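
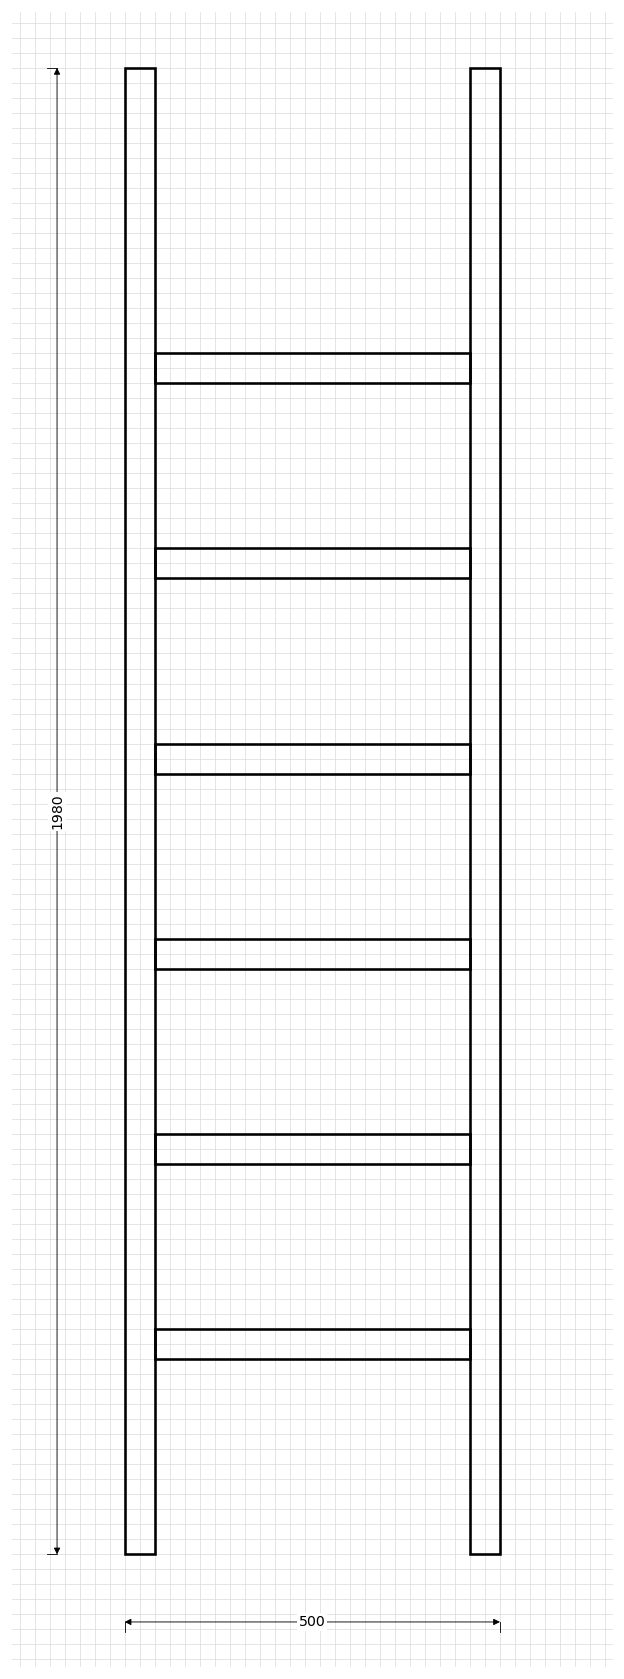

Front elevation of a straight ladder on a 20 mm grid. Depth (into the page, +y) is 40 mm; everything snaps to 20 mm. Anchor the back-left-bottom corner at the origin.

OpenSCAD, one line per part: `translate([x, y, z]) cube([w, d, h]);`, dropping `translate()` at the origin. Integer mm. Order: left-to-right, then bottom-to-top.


cube([40, 40, 1980]);
translate([40, 0, 260]) cube([420, 40, 40]);
translate([40, 0, 520]) cube([420, 40, 40]);
translate([40, 0, 780]) cube([420, 40, 40]);
translate([40, 0, 1040]) cube([420, 40, 40]);
translate([40, 0, 1300]) cube([420, 40, 40]);
translate([40, 0, 1560]) cube([420, 40, 40]);
translate([460, 0, 0]) cube([40, 40, 1980]);


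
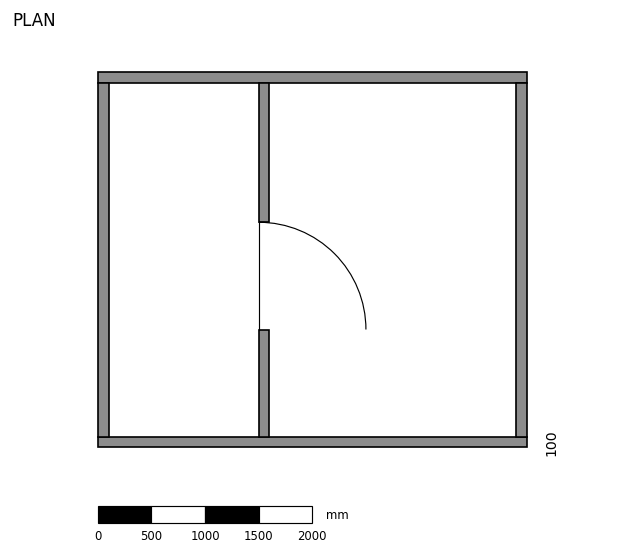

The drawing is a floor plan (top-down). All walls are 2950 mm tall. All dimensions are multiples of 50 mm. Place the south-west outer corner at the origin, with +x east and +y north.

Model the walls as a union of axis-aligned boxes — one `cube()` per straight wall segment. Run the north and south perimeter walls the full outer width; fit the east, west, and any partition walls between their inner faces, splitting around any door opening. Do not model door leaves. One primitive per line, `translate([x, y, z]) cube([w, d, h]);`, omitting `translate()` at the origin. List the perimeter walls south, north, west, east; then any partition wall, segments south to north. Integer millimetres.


cube([4000, 100, 2950]);
translate([0, 3400, 0]) cube([4000, 100, 2950]);
translate([0, 100, 0]) cube([100, 3300, 2950]);
translate([3900, 100, 0]) cube([100, 3300, 2950]);
translate([1500, 100, 0]) cube([100, 1000, 2950]);
translate([1500, 2100, 0]) cube([100, 1300, 2950]);


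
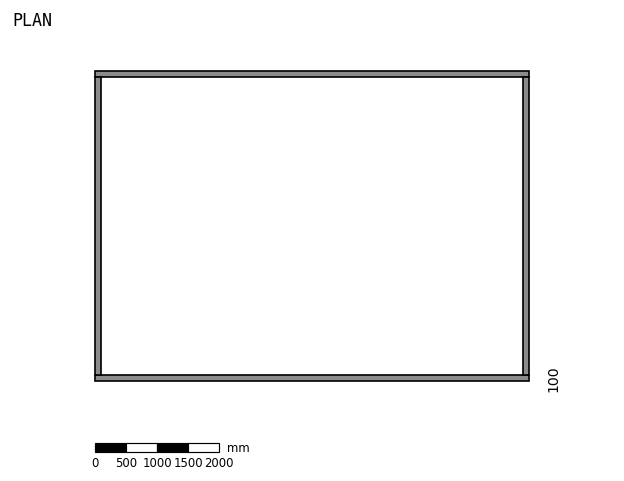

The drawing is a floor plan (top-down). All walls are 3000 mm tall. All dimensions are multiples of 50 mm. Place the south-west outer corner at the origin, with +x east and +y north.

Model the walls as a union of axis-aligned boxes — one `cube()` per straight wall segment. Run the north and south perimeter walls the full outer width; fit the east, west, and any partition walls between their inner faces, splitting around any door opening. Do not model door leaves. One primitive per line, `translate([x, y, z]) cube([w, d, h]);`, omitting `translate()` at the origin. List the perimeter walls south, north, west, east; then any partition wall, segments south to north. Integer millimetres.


cube([7000, 100, 3000]);
translate([0, 4900, 0]) cube([7000, 100, 3000]);
translate([0, 100, 0]) cube([100, 4800, 3000]);
translate([6900, 100, 0]) cube([100, 4800, 3000]);


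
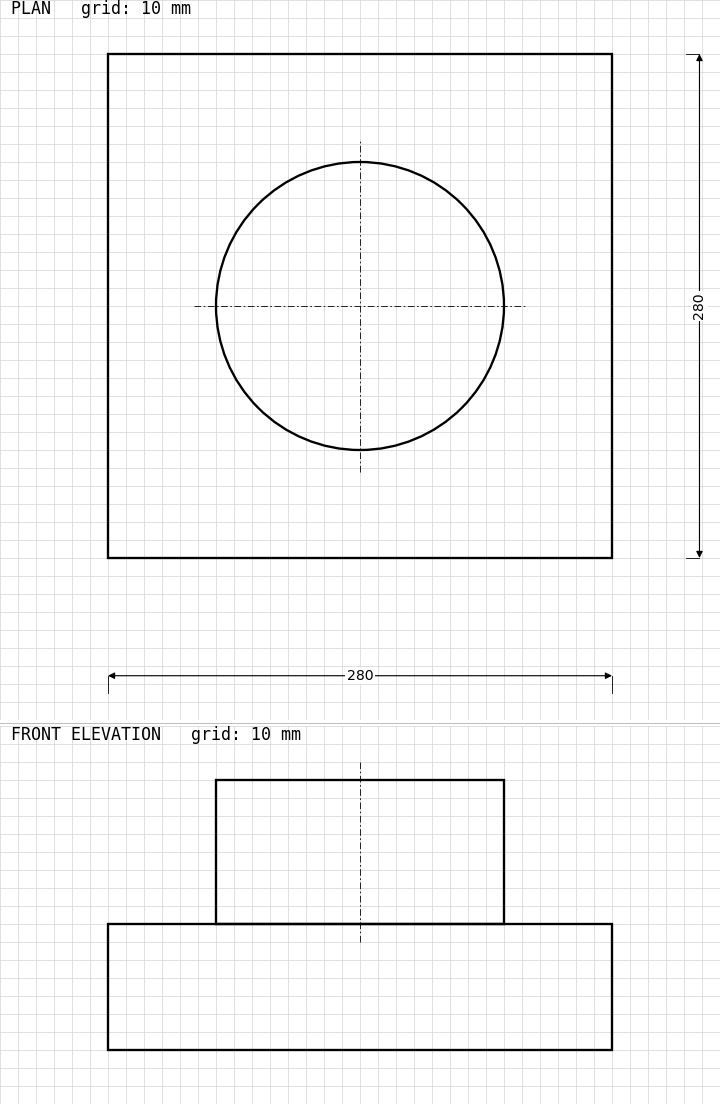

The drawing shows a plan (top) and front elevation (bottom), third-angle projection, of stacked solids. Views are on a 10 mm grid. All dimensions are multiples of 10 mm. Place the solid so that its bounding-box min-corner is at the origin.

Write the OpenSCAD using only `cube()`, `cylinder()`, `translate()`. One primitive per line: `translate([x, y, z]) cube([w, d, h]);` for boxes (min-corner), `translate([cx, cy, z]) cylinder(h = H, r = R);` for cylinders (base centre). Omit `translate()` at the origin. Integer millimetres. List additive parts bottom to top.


cube([280, 280, 70]);
translate([140, 140, 70]) cylinder(h = 80, r = 80);


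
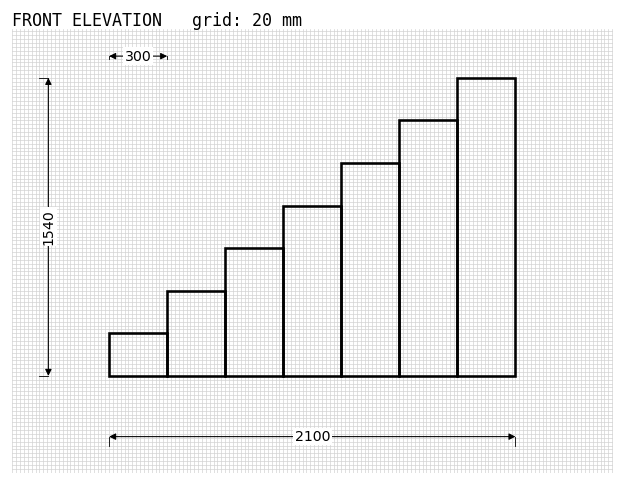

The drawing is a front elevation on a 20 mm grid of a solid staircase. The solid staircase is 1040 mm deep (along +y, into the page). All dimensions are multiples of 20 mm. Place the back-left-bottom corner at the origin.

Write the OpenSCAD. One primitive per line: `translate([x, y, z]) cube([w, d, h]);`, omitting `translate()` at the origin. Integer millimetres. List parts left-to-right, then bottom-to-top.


cube([300, 1040, 220]);
translate([300, 0, 0]) cube([300, 1040, 440]);
translate([600, 0, 0]) cube([300, 1040, 660]);
translate([900, 0, 0]) cube([300, 1040, 880]);
translate([1200, 0, 0]) cube([300, 1040, 1100]);
translate([1500, 0, 0]) cube([300, 1040, 1320]);
translate([1800, 0, 0]) cube([300, 1040, 1540]);


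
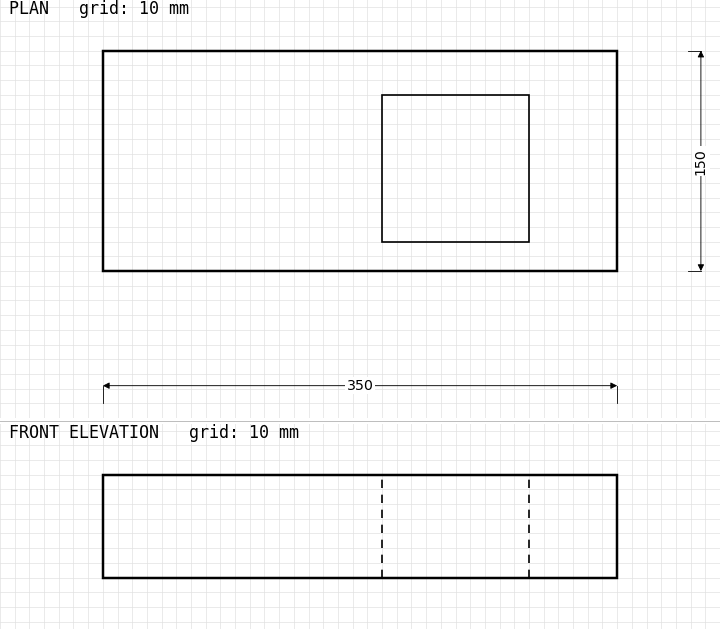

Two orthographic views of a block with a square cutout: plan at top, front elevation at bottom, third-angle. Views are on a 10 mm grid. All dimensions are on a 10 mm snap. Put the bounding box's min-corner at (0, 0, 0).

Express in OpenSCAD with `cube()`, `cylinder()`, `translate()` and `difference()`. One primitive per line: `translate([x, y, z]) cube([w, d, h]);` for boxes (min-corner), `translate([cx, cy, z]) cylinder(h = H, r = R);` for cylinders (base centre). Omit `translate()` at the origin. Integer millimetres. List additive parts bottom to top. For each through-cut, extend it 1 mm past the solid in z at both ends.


difference() {
  cube([350, 150, 70]);
  translate([190, 20, -1]) cube([100, 100, 72]);
}


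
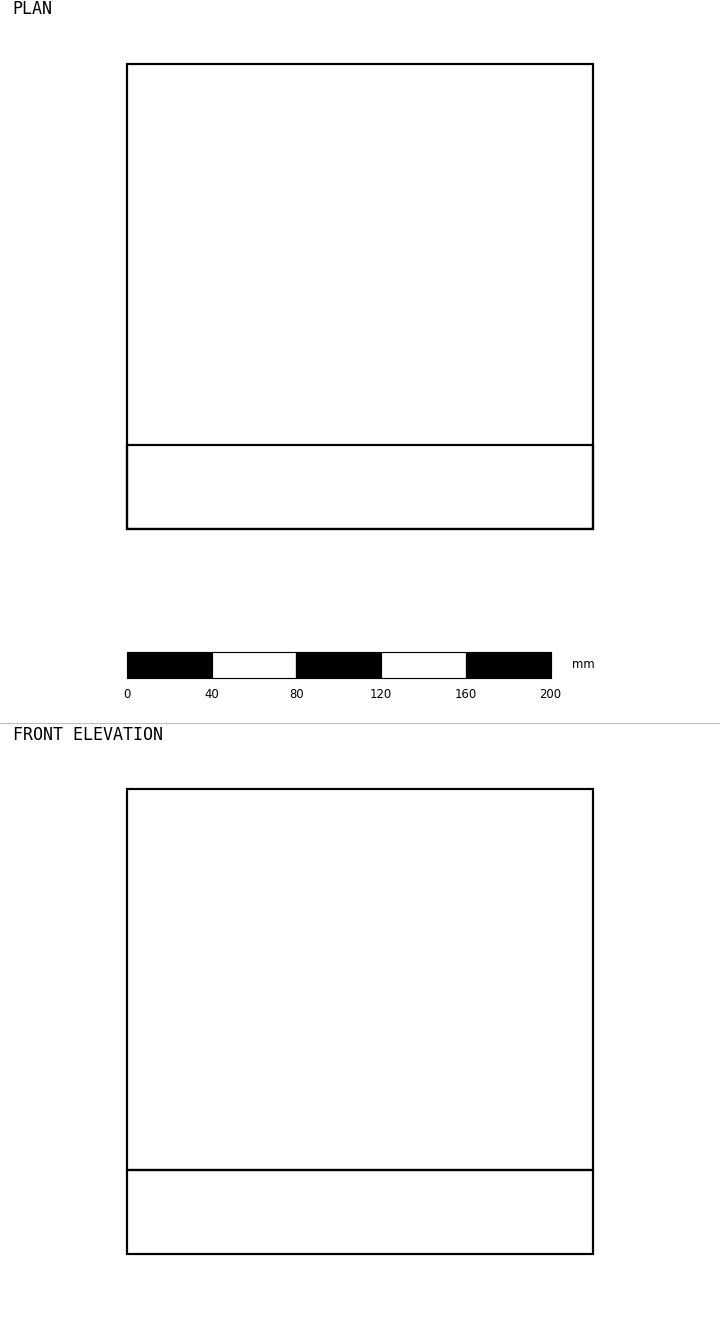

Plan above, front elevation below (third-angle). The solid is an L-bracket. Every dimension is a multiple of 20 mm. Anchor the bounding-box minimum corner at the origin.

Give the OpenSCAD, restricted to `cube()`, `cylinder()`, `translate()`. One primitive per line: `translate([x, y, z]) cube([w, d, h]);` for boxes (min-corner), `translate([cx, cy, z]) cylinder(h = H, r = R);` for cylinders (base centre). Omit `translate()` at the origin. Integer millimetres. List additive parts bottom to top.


cube([220, 220, 40]);
translate([0, 0, 40]) cube([220, 40, 180]);


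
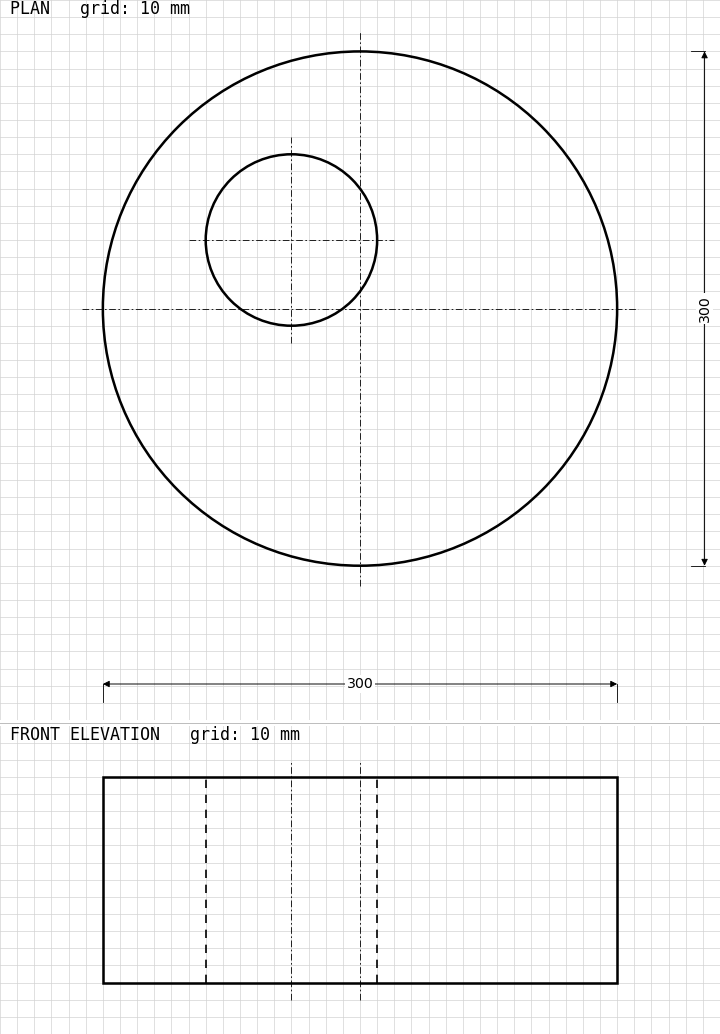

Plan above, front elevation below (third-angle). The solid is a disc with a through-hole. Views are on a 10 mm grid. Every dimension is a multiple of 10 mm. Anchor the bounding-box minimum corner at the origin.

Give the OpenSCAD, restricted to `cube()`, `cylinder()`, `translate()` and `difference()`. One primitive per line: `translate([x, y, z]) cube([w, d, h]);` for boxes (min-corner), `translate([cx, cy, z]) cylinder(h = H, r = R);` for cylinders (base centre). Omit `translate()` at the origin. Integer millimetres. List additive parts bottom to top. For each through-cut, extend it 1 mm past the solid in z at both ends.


difference() {
  translate([150, 150, 0]) cylinder(h = 120, r = 150);
  translate([110, 190, -1]) cylinder(h = 122, r = 50);
}


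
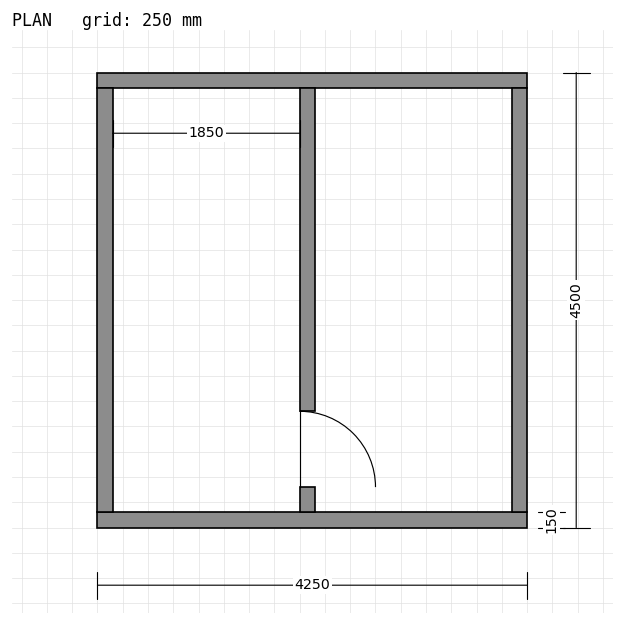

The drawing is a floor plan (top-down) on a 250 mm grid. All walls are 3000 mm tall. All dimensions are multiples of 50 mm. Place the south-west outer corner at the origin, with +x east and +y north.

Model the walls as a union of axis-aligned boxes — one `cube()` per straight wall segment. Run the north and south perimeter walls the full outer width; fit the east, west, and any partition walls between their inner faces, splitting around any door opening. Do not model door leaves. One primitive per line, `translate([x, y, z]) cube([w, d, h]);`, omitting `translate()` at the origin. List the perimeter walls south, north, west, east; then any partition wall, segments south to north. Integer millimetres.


cube([4250, 150, 3000]);
translate([0, 4350, 0]) cube([4250, 150, 3000]);
translate([0, 150, 0]) cube([150, 4200, 3000]);
translate([4100, 150, 0]) cube([150, 4200, 3000]);
translate([2000, 150, 0]) cube([150, 250, 3000]);
translate([2000, 1150, 0]) cube([150, 3200, 3000]);


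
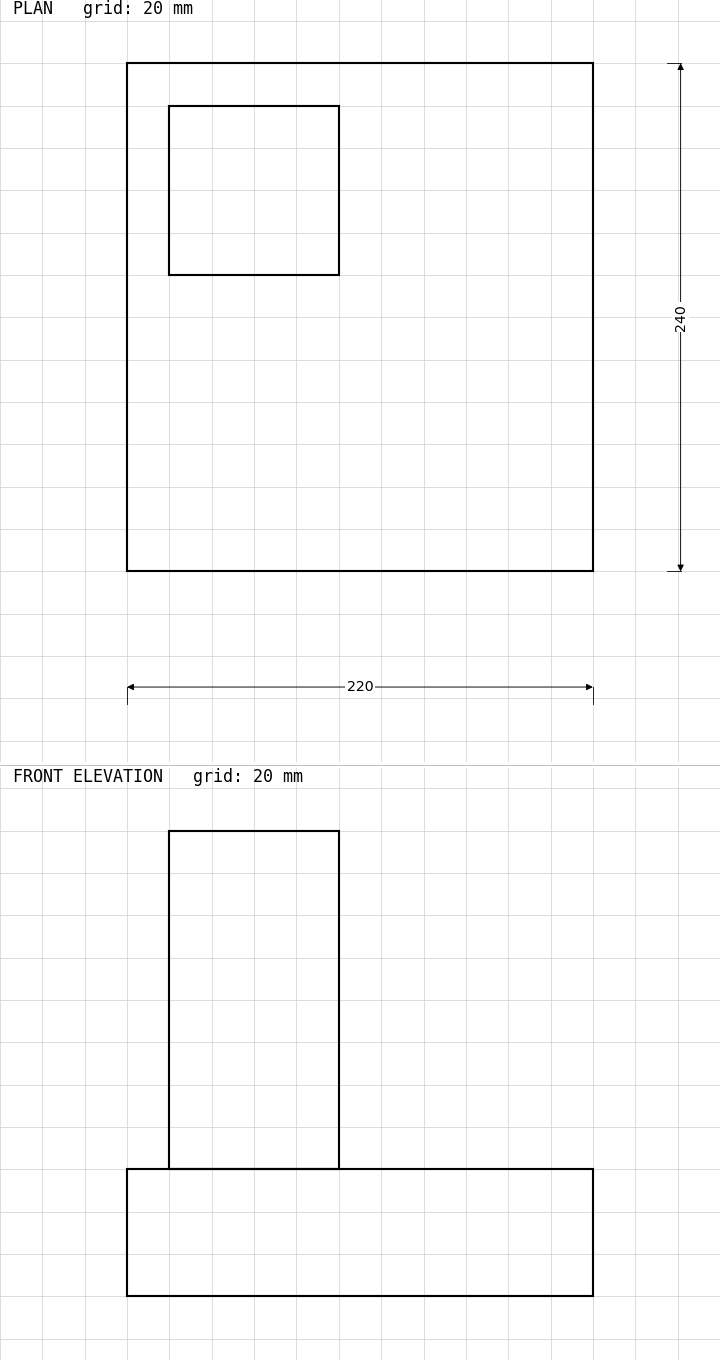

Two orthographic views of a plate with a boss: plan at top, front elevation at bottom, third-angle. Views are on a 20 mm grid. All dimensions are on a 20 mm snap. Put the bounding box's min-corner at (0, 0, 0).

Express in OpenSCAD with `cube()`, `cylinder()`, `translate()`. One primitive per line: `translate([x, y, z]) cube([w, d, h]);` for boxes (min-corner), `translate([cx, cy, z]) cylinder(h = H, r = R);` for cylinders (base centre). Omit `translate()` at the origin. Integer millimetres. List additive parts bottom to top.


cube([220, 240, 60]);
translate([20, 140, 60]) cube([80, 80, 160]);


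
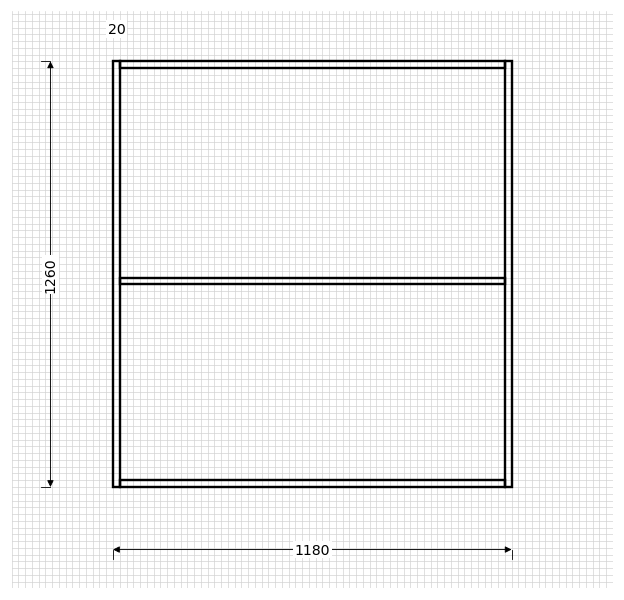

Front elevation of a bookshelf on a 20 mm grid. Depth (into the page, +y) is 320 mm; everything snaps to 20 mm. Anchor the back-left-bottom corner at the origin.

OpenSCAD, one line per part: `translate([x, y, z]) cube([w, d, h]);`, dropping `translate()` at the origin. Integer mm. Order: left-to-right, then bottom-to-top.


cube([20, 320, 1260]);
translate([20, 0, 0]) cube([1140, 320, 20]);
translate([20, 0, 600]) cube([1140, 320, 20]);
translate([20, 0, 1240]) cube([1140, 320, 20]);
translate([1160, 0, 0]) cube([20, 320, 1260]);


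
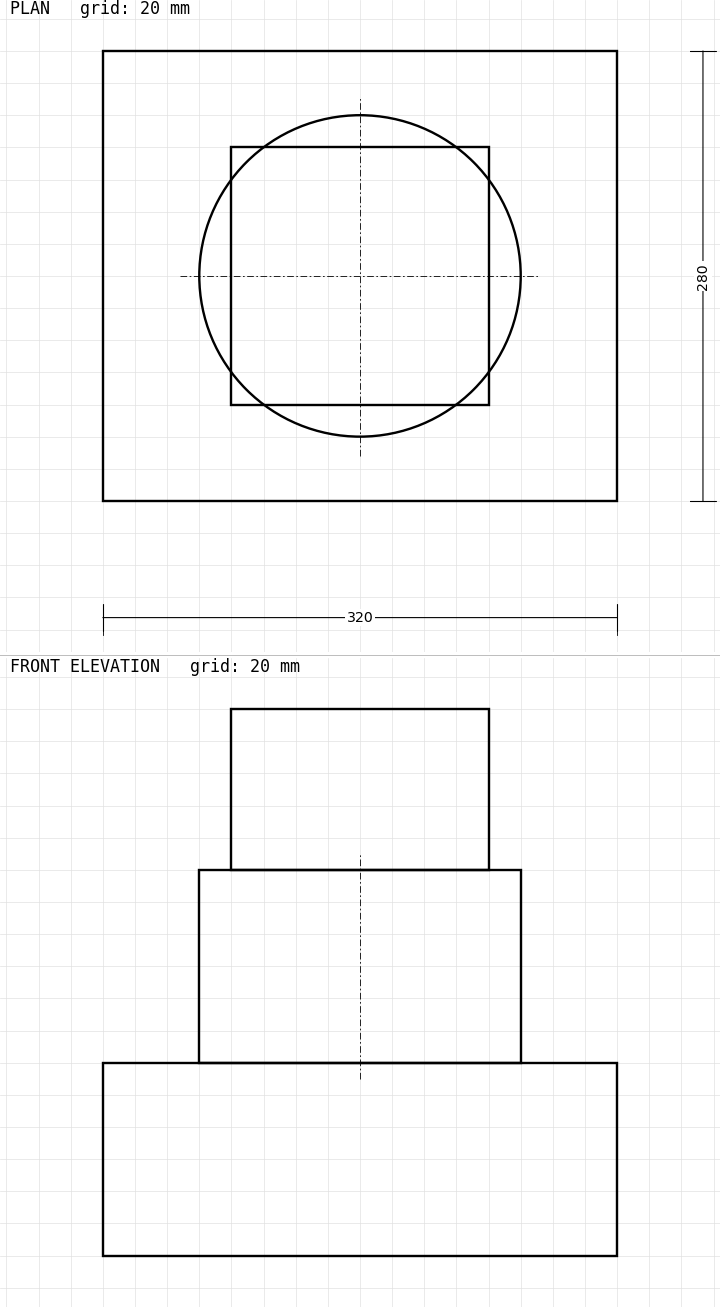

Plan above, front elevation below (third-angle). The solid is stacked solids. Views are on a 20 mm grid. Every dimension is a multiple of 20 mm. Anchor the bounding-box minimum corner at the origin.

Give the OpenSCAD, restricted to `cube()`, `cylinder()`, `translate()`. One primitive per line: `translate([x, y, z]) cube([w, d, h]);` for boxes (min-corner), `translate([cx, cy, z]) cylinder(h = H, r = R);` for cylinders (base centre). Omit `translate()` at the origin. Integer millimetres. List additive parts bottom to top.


cube([320, 280, 120]);
translate([160, 140, 120]) cylinder(h = 120, r = 100);
translate([80, 60, 240]) cube([160, 160, 100]);


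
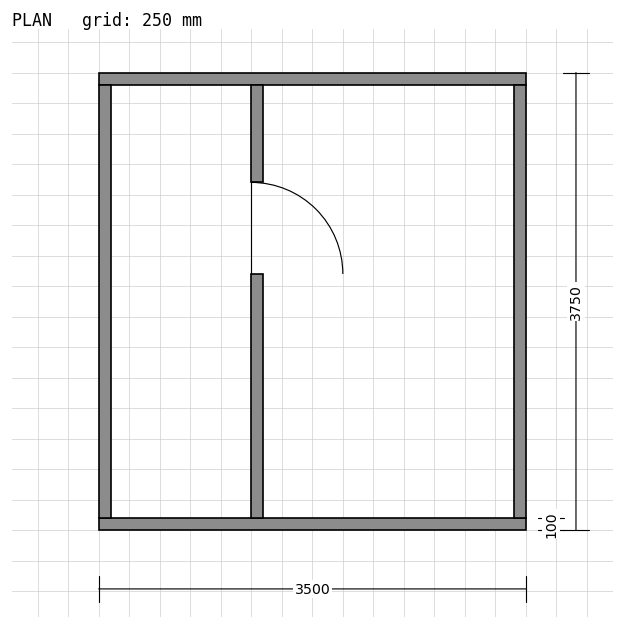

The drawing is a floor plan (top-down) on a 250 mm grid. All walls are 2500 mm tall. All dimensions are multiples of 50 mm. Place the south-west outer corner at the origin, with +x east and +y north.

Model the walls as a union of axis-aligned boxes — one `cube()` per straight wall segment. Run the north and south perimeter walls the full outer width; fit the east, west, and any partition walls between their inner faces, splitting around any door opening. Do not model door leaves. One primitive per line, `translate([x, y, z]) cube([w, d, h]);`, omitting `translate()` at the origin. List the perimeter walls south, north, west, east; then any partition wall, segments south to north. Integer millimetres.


cube([3500, 100, 2500]);
translate([0, 3650, 0]) cube([3500, 100, 2500]);
translate([0, 100, 0]) cube([100, 3550, 2500]);
translate([3400, 100, 0]) cube([100, 3550, 2500]);
translate([1250, 100, 0]) cube([100, 2000, 2500]);
translate([1250, 2850, 0]) cube([100, 800, 2500]);


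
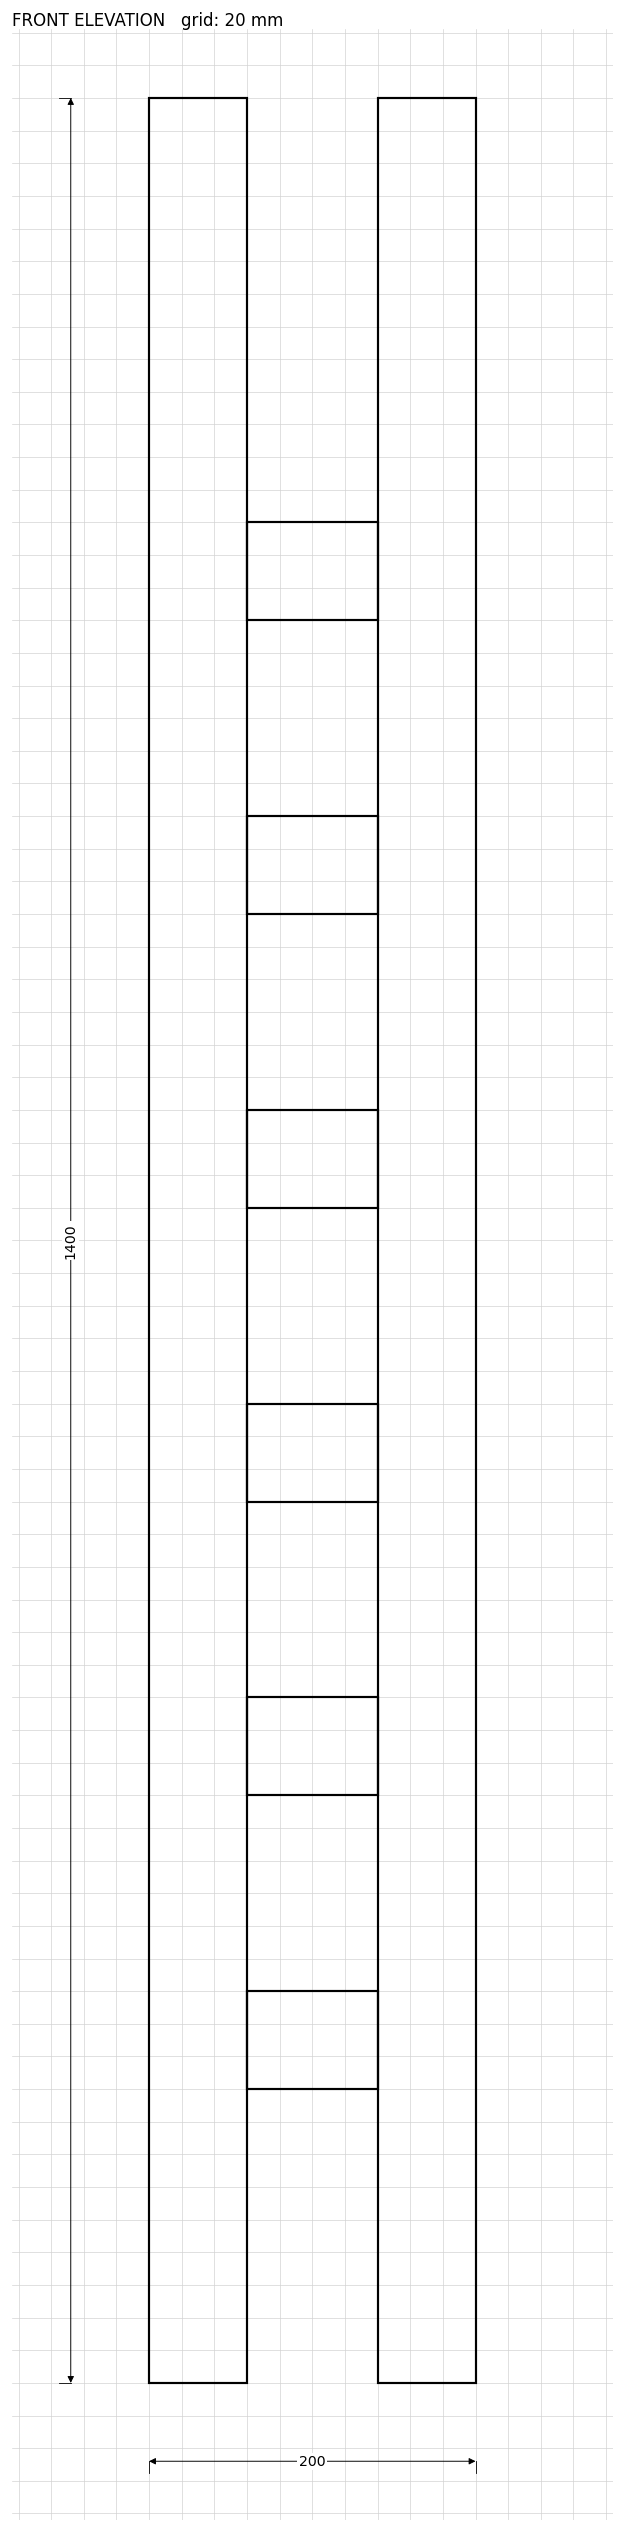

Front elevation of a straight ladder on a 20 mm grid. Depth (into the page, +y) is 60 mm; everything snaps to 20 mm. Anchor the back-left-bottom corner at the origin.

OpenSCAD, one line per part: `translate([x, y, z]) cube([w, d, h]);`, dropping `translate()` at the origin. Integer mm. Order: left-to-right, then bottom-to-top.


cube([60, 60, 1400]);
translate([60, 0, 180]) cube([80, 60, 60]);
translate([60, 0, 360]) cube([80, 60, 60]);
translate([60, 0, 540]) cube([80, 60, 60]);
translate([60, 0, 720]) cube([80, 60, 60]);
translate([60, 0, 900]) cube([80, 60, 60]);
translate([60, 0, 1080]) cube([80, 60, 60]);
translate([140, 0, 0]) cube([60, 60, 1400]);


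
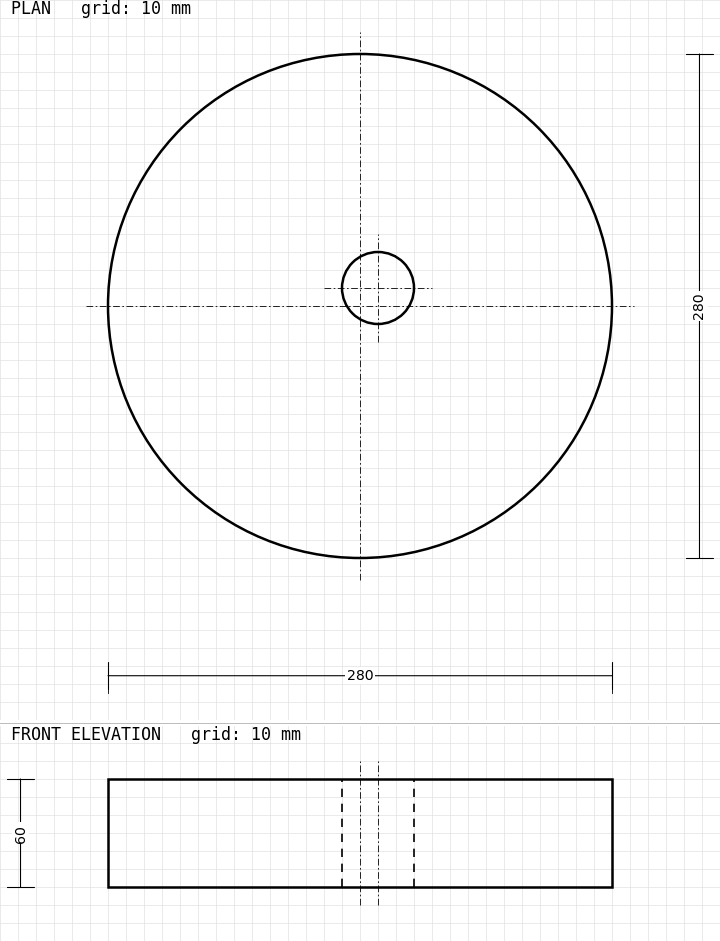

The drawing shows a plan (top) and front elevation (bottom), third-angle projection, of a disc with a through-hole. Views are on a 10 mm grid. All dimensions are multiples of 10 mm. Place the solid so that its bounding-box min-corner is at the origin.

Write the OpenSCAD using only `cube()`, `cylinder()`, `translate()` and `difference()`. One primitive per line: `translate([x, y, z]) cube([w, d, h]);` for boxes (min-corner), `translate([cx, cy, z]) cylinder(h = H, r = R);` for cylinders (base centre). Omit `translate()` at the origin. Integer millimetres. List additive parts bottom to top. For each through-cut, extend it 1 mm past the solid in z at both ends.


difference() {
  translate([140, 140, 0]) cylinder(h = 60, r = 140);
  translate([150, 150, -1]) cylinder(h = 62, r = 20);
}


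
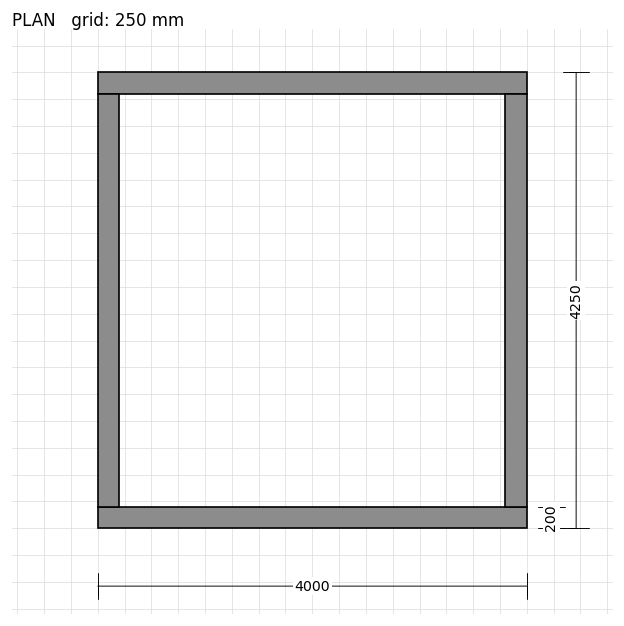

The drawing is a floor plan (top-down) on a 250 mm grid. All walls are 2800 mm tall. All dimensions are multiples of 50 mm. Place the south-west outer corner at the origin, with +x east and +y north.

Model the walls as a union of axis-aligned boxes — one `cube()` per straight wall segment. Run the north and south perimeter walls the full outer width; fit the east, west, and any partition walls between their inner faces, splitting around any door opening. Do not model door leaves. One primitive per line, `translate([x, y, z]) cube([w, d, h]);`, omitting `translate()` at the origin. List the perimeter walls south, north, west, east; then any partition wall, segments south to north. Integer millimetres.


cube([4000, 200, 2800]);
translate([0, 4050, 0]) cube([4000, 200, 2800]);
translate([0, 200, 0]) cube([200, 3850, 2800]);
translate([3800, 200, 0]) cube([200, 3850, 2800]);


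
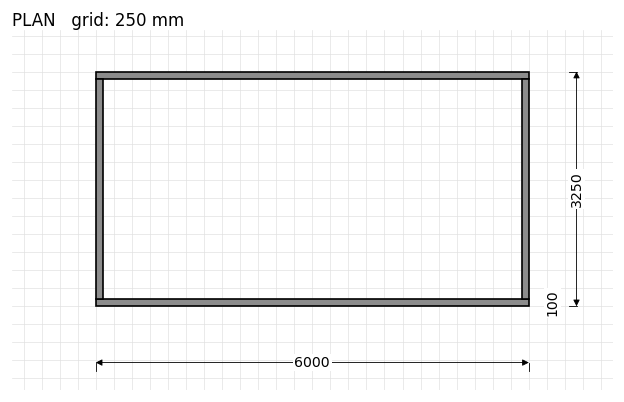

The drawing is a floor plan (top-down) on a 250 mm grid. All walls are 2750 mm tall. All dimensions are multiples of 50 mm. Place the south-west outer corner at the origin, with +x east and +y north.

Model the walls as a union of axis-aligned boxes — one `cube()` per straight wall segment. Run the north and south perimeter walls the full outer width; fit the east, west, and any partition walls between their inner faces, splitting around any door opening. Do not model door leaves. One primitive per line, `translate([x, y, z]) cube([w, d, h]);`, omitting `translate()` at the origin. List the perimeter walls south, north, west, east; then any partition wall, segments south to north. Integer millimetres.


cube([6000, 100, 2750]);
translate([0, 3150, 0]) cube([6000, 100, 2750]);
translate([0, 100, 0]) cube([100, 3050, 2750]);
translate([5900, 100, 0]) cube([100, 3050, 2750]);


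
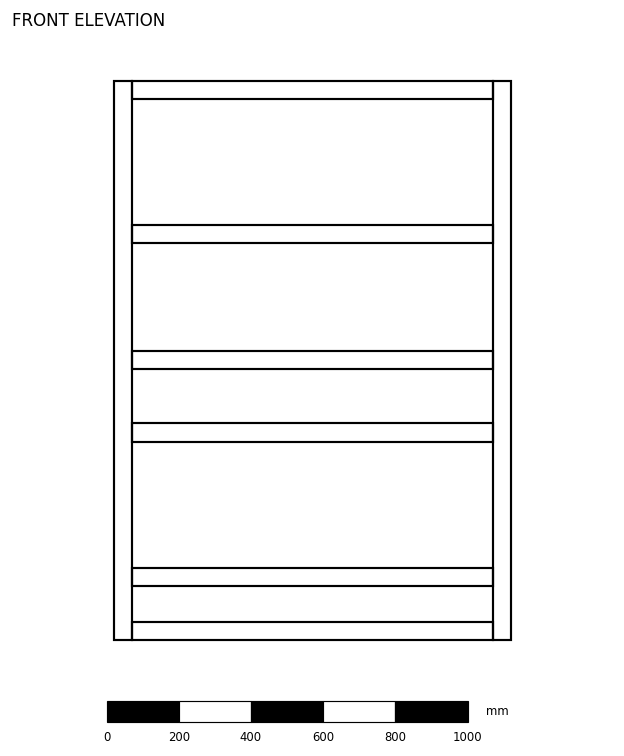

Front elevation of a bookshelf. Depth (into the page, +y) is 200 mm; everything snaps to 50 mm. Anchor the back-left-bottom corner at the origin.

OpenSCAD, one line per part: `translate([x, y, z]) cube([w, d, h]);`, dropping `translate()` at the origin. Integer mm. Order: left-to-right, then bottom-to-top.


cube([50, 200, 1550]);
translate([50, 0, 0]) cube([1000, 200, 50]);
translate([50, 0, 150]) cube([1000, 200, 50]);
translate([50, 0, 550]) cube([1000, 200, 50]);
translate([50, 0, 750]) cube([1000, 200, 50]);
translate([50, 0, 1100]) cube([1000, 200, 50]);
translate([50, 0, 1500]) cube([1000, 200, 50]);
translate([1050, 0, 0]) cube([50, 200, 1550]);


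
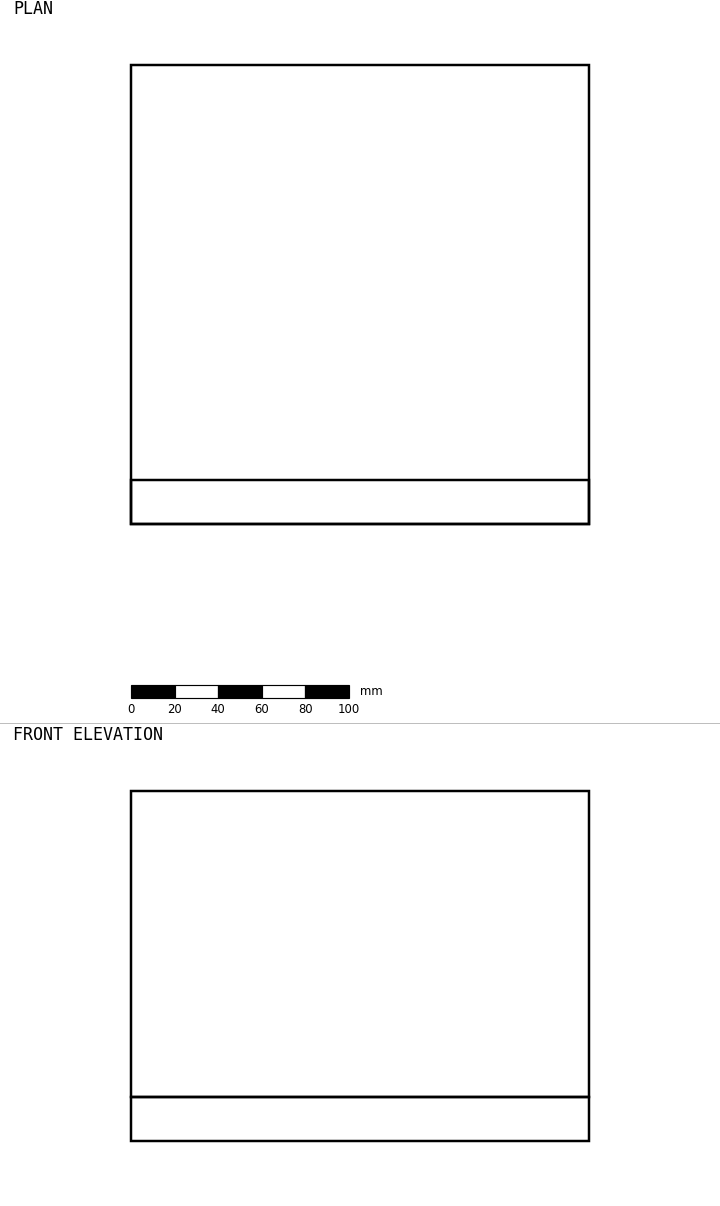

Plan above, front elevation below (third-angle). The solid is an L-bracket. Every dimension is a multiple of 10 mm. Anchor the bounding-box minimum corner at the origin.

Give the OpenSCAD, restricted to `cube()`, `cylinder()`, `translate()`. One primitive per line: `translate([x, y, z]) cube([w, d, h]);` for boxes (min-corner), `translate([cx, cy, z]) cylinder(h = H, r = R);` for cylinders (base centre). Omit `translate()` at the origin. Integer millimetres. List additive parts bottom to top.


cube([210, 210, 20]);
translate([0, 0, 20]) cube([210, 20, 140]);


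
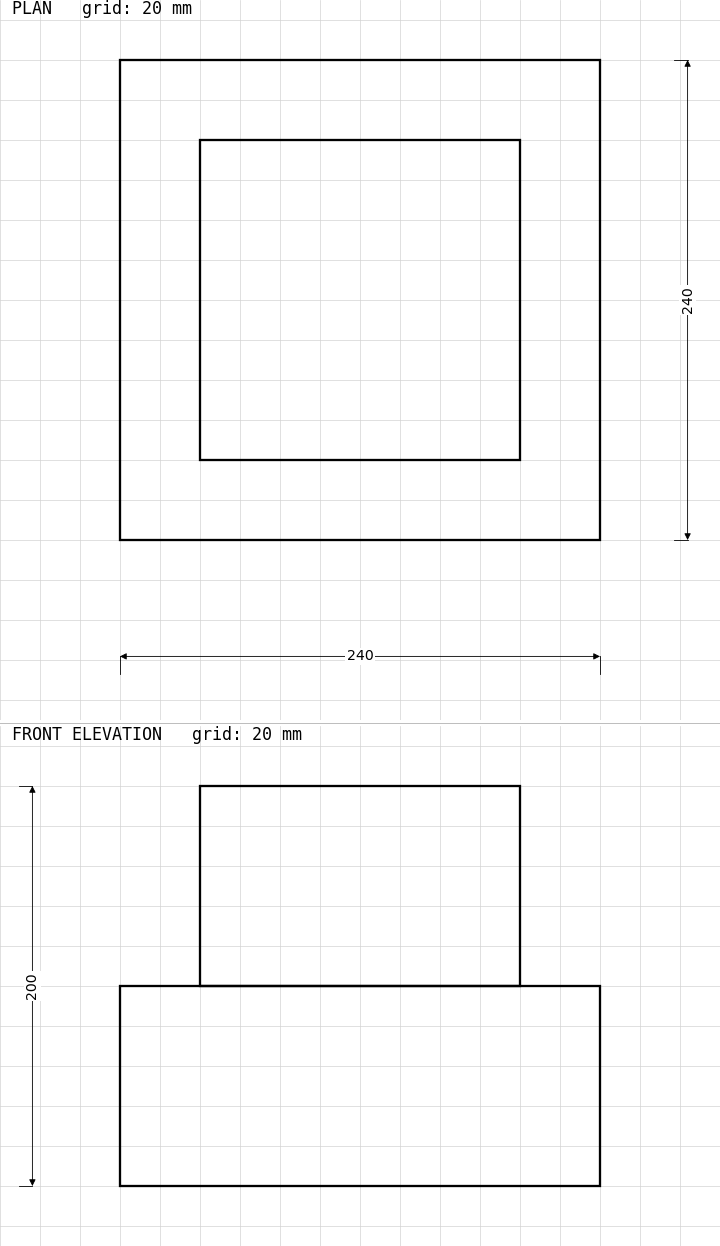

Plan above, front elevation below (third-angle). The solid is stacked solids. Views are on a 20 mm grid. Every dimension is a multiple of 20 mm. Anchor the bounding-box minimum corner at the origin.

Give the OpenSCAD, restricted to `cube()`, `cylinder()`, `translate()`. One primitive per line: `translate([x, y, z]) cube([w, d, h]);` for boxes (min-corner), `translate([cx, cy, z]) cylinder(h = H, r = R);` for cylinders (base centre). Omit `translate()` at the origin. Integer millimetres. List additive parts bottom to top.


cube([240, 240, 100]);
translate([40, 40, 100]) cube([160, 160, 100]);


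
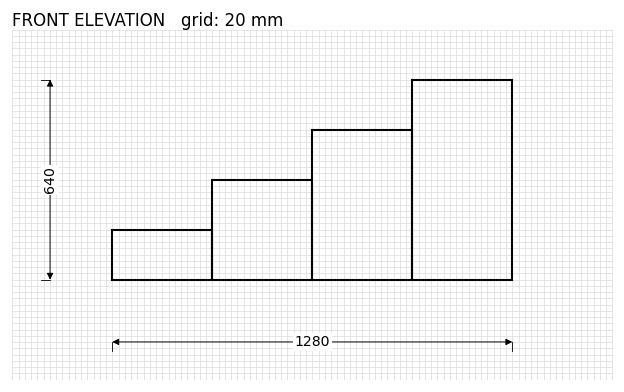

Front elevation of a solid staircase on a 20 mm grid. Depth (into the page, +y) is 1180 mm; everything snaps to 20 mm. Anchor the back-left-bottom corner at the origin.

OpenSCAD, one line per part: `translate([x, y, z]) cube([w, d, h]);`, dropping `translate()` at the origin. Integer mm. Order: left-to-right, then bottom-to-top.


cube([320, 1180, 160]);
translate([320, 0, 0]) cube([320, 1180, 320]);
translate([640, 0, 0]) cube([320, 1180, 480]);
translate([960, 0, 0]) cube([320, 1180, 640]);


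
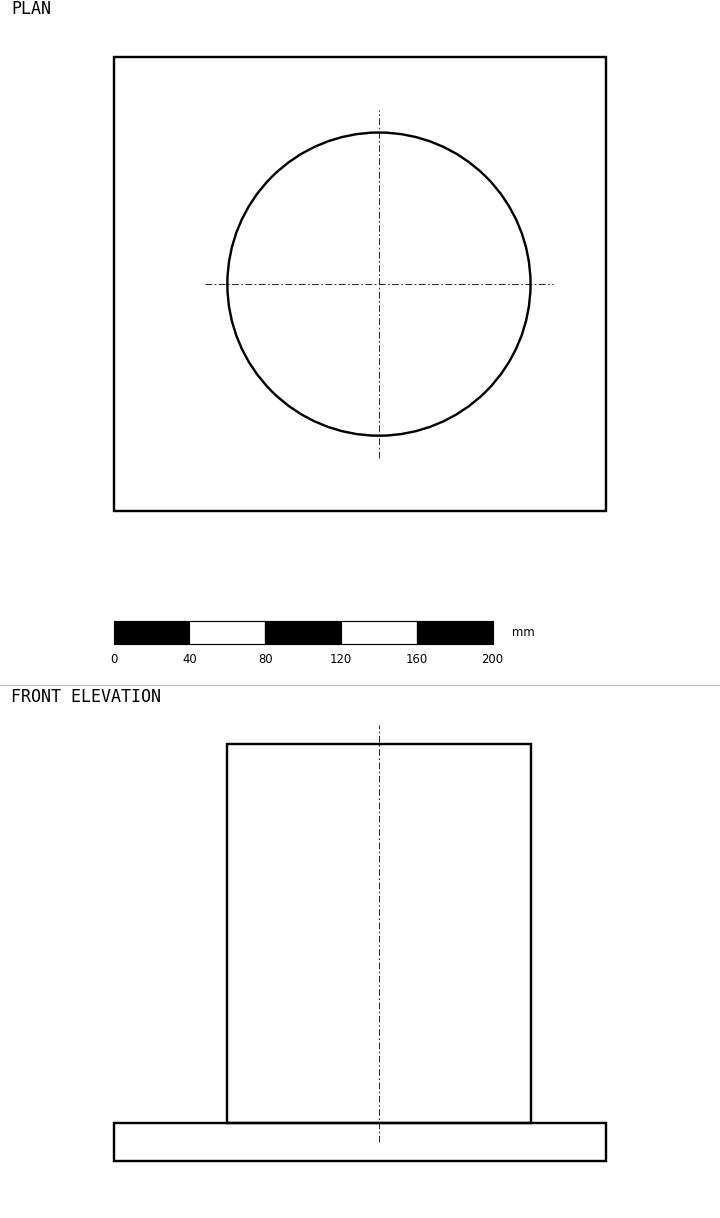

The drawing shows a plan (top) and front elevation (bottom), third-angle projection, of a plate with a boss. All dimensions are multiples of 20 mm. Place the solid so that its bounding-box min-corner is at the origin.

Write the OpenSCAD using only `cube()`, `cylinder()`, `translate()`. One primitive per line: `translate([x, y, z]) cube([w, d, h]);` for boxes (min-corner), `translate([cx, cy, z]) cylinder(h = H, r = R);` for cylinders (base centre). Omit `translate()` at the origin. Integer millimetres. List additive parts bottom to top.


cube([260, 240, 20]);
translate([140, 120, 20]) cylinder(h = 200, r = 80);


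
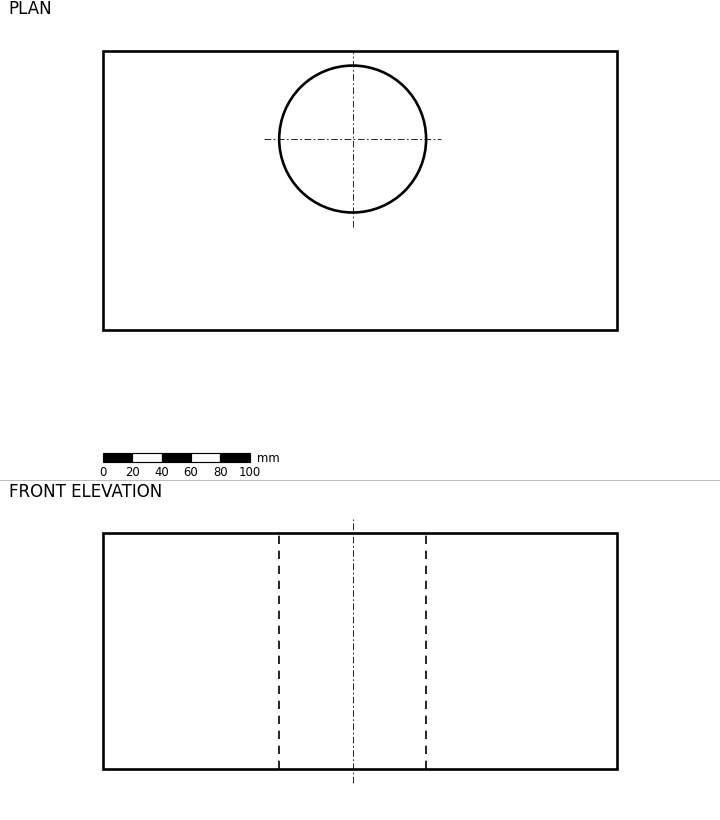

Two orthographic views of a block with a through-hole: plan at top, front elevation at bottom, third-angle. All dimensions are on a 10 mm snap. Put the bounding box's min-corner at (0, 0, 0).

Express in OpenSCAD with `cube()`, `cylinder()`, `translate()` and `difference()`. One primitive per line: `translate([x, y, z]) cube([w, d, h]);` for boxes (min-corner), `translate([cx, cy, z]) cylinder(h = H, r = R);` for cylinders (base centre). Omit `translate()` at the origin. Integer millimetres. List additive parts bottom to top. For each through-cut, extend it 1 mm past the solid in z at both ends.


difference() {
  cube([350, 190, 160]);
  translate([170, 130, -1]) cylinder(h = 162, r = 50);
}


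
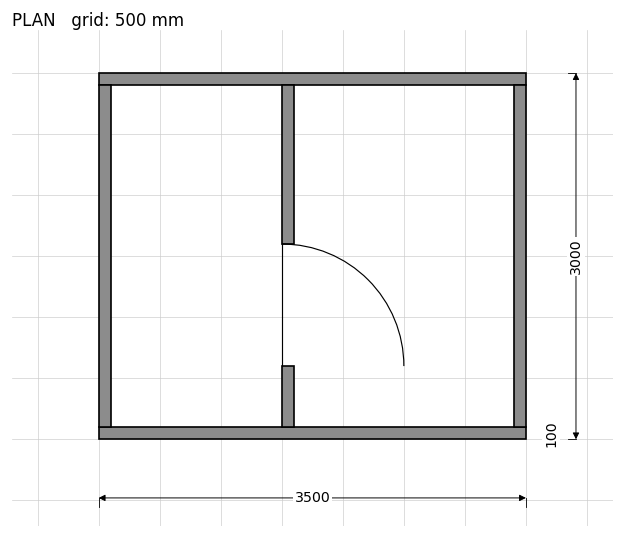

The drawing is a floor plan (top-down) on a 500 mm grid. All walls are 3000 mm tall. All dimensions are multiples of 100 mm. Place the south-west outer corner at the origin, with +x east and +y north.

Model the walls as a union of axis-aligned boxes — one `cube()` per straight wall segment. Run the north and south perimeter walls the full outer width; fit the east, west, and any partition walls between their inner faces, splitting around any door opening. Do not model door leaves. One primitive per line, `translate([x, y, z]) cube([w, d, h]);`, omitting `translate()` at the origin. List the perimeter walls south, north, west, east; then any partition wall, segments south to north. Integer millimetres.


cube([3500, 100, 3000]);
translate([0, 2900, 0]) cube([3500, 100, 3000]);
translate([0, 100, 0]) cube([100, 2800, 3000]);
translate([3400, 100, 0]) cube([100, 2800, 3000]);
translate([1500, 100, 0]) cube([100, 500, 3000]);
translate([1500, 1600, 0]) cube([100, 1300, 3000]);


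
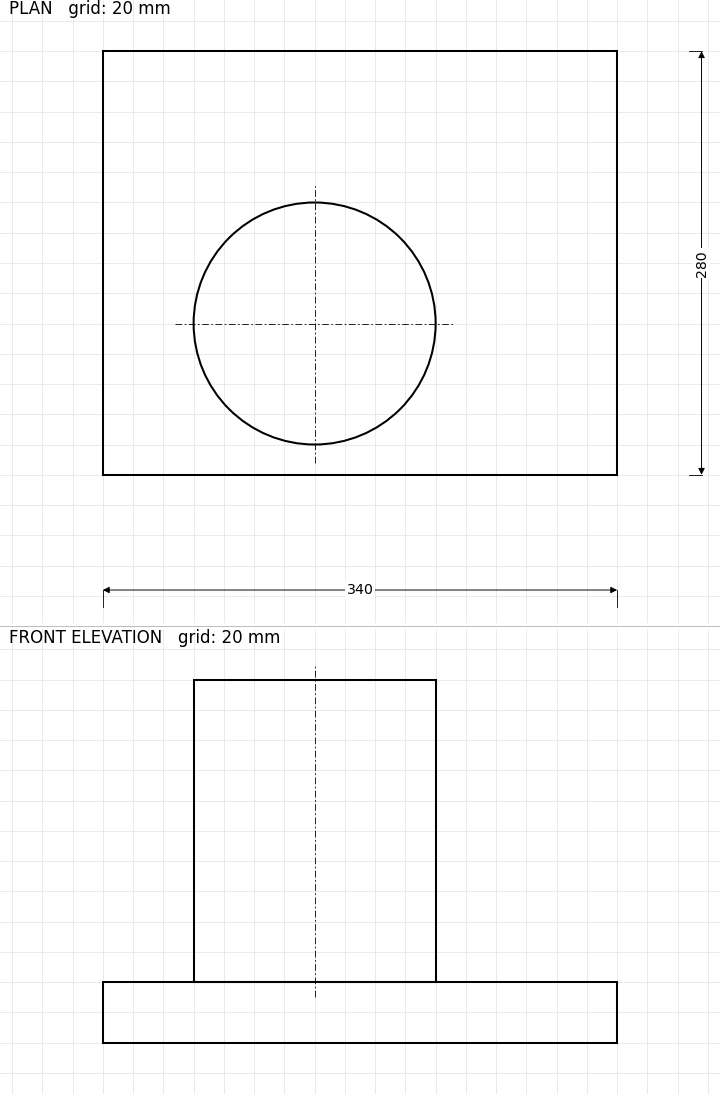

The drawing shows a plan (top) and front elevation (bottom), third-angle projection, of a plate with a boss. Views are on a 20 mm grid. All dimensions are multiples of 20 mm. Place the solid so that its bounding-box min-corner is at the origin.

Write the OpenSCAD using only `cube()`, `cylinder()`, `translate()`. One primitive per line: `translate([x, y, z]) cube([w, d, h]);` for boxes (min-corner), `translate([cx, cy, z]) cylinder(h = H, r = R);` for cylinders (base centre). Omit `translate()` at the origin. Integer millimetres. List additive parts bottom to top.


cube([340, 280, 40]);
translate([140, 100, 40]) cylinder(h = 200, r = 80);


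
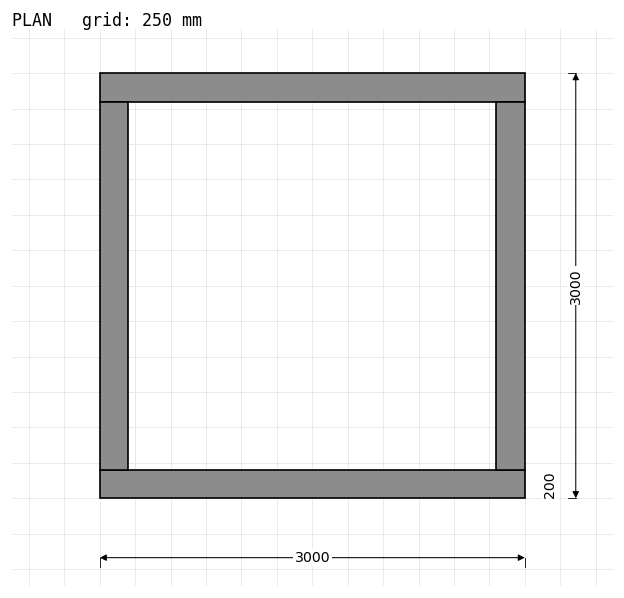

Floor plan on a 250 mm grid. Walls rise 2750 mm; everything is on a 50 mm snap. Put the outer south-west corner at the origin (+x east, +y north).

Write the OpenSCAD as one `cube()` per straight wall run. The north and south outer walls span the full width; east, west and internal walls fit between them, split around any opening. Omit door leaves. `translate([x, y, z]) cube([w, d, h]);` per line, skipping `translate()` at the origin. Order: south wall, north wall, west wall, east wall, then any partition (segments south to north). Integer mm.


cube([3000, 200, 2750]);
translate([0, 2800, 0]) cube([3000, 200, 2750]);
translate([0, 200, 0]) cube([200, 2600, 2750]);
translate([2800, 200, 0]) cube([200, 2600, 2750]);


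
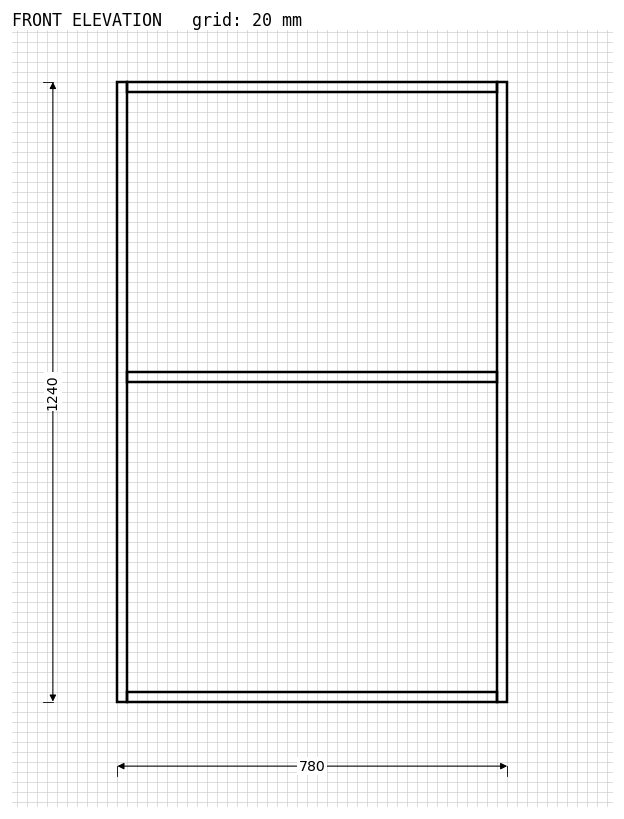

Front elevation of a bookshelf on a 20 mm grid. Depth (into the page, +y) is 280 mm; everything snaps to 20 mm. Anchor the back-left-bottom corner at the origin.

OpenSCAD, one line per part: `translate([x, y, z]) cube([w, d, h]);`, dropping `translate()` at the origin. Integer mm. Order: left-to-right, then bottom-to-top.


cube([20, 280, 1240]);
translate([20, 0, 0]) cube([740, 280, 20]);
translate([20, 0, 640]) cube([740, 280, 20]);
translate([20, 0, 1220]) cube([740, 280, 20]);
translate([760, 0, 0]) cube([20, 280, 1240]);


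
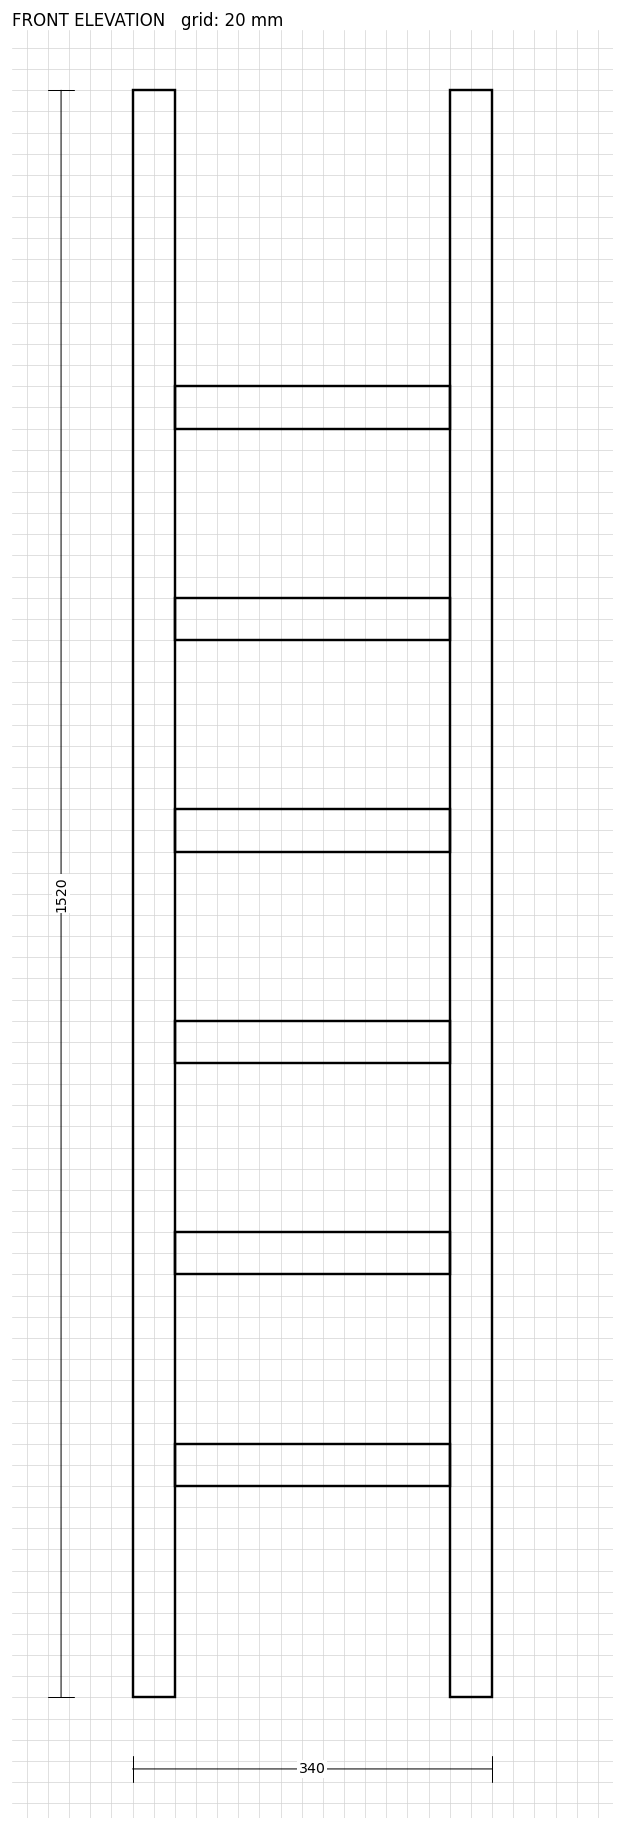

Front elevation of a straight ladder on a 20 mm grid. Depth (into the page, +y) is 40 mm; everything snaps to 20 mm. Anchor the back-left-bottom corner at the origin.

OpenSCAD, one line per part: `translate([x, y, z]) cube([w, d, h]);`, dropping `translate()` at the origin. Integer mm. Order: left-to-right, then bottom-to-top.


cube([40, 40, 1520]);
translate([40, 0, 200]) cube([260, 40, 40]);
translate([40, 0, 400]) cube([260, 40, 40]);
translate([40, 0, 600]) cube([260, 40, 40]);
translate([40, 0, 800]) cube([260, 40, 40]);
translate([40, 0, 1000]) cube([260, 40, 40]);
translate([40, 0, 1200]) cube([260, 40, 40]);
translate([300, 0, 0]) cube([40, 40, 1520]);


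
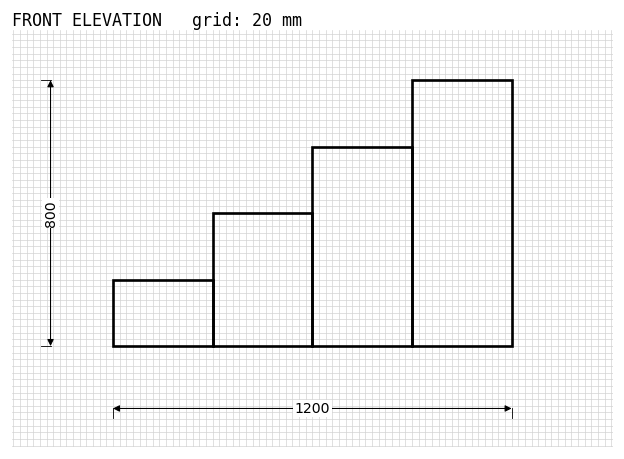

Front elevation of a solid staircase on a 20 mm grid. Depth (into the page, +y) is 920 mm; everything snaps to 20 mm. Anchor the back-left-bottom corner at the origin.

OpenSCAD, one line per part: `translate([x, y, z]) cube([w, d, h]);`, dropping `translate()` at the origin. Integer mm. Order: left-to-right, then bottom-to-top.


cube([300, 920, 200]);
translate([300, 0, 0]) cube([300, 920, 400]);
translate([600, 0, 0]) cube([300, 920, 600]);
translate([900, 0, 0]) cube([300, 920, 800]);


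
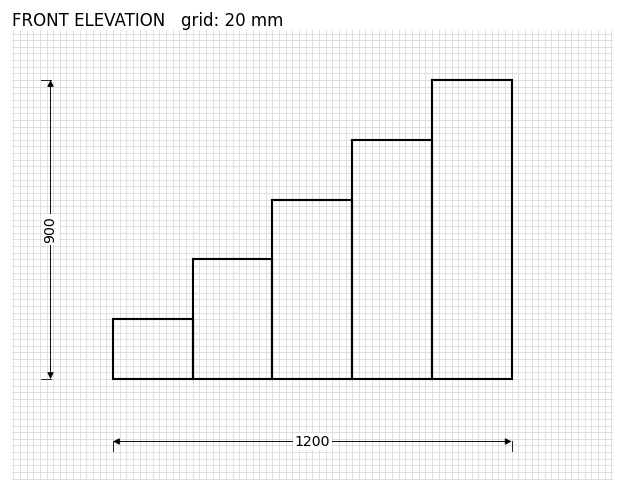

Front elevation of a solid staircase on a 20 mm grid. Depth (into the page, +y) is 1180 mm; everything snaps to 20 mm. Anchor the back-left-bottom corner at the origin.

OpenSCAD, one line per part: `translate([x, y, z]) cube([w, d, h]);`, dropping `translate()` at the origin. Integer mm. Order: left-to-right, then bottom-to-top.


cube([240, 1180, 180]);
translate([240, 0, 0]) cube([240, 1180, 360]);
translate([480, 0, 0]) cube([240, 1180, 540]);
translate([720, 0, 0]) cube([240, 1180, 720]);
translate([960, 0, 0]) cube([240, 1180, 900]);


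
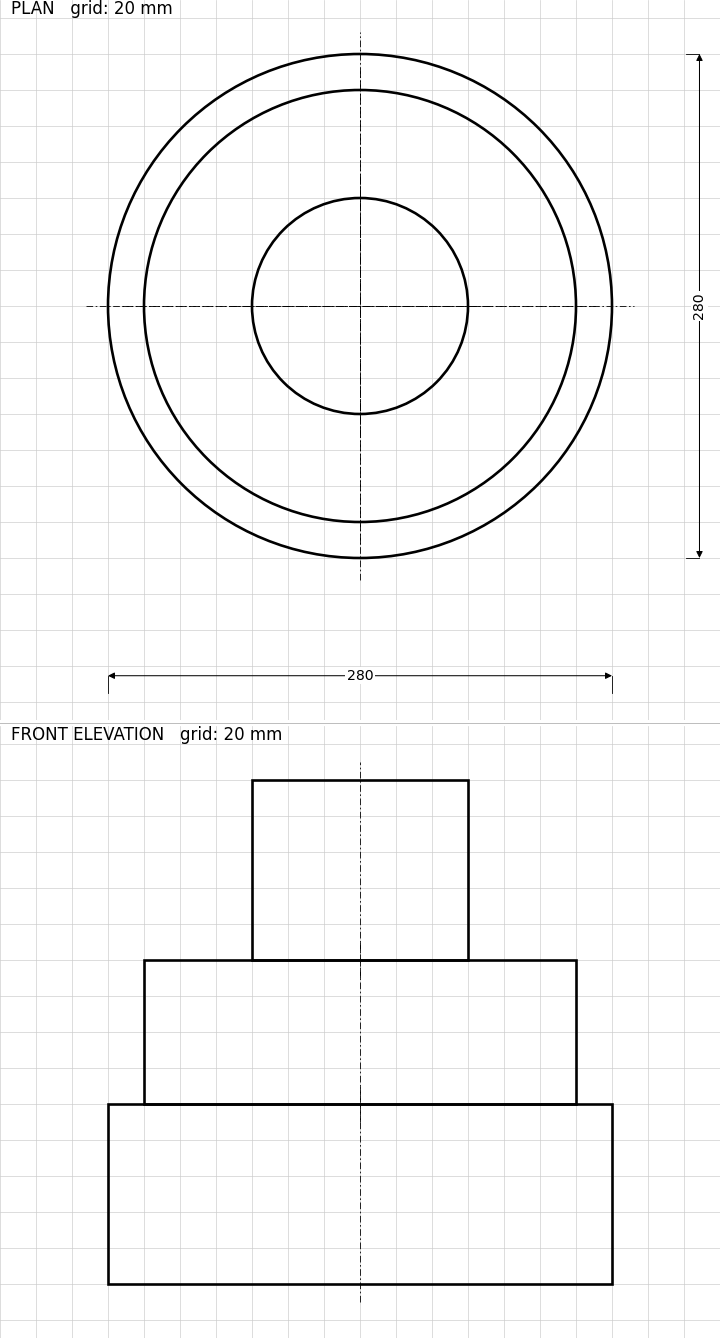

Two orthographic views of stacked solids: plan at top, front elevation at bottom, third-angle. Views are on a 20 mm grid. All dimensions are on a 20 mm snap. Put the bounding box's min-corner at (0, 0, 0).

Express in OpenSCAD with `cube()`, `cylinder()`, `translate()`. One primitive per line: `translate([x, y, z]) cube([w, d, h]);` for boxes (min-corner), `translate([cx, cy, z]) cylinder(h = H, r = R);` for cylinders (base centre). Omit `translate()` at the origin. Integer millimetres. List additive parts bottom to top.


translate([140, 140, 0]) cylinder(h = 100, r = 140);
translate([140, 140, 100]) cylinder(h = 80, r = 120);
translate([140, 140, 180]) cylinder(h = 100, r = 60);


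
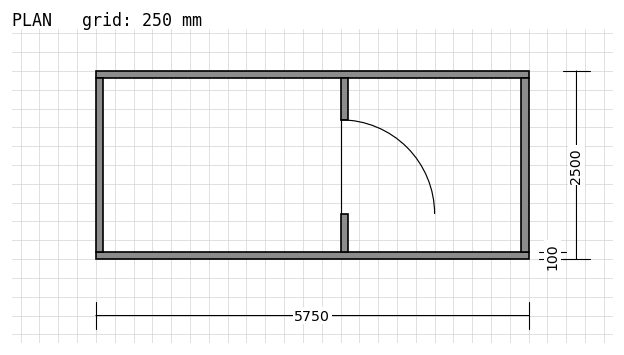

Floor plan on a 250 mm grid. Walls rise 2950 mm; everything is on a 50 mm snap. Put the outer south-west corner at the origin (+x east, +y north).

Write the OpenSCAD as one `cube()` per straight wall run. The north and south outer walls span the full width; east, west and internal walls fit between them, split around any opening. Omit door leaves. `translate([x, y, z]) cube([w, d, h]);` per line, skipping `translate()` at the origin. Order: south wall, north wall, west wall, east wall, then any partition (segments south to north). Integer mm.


cube([5750, 100, 2950]);
translate([0, 2400, 0]) cube([5750, 100, 2950]);
translate([0, 100, 0]) cube([100, 2300, 2950]);
translate([5650, 100, 0]) cube([100, 2300, 2950]);
translate([3250, 100, 0]) cube([100, 500, 2950]);
translate([3250, 1850, 0]) cube([100, 550, 2950]);


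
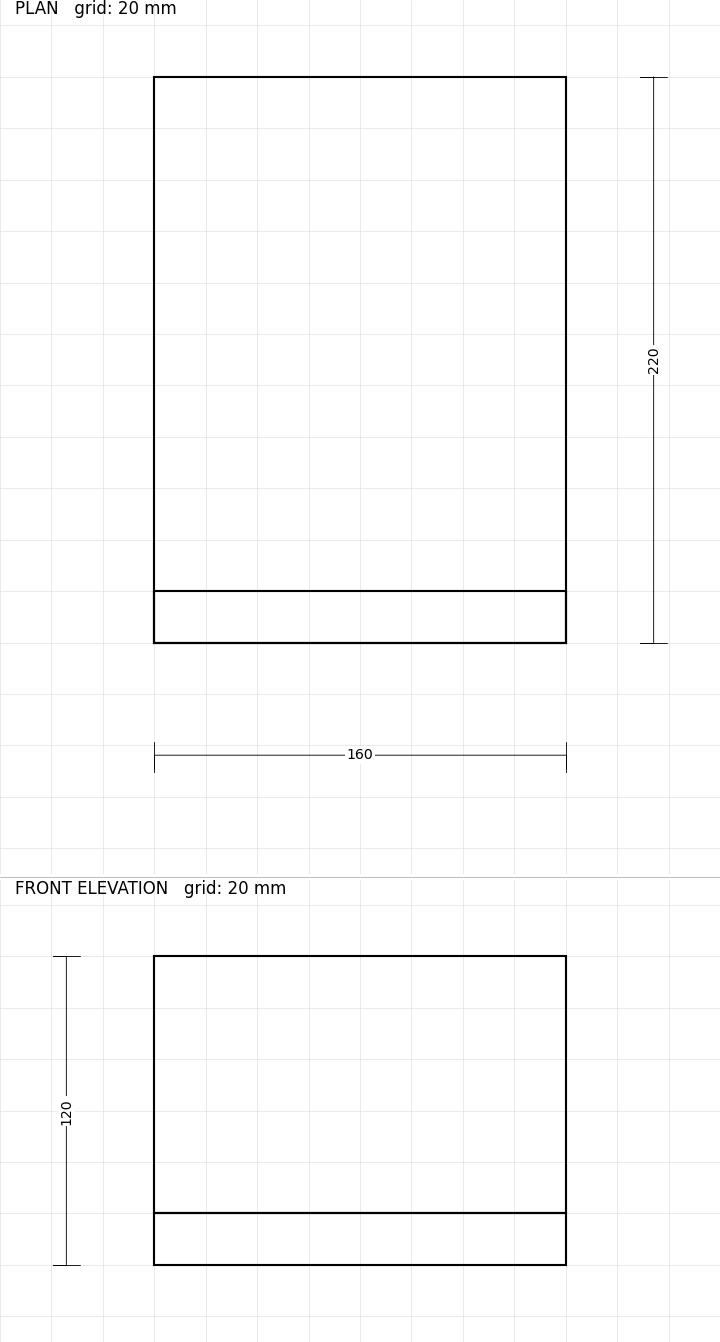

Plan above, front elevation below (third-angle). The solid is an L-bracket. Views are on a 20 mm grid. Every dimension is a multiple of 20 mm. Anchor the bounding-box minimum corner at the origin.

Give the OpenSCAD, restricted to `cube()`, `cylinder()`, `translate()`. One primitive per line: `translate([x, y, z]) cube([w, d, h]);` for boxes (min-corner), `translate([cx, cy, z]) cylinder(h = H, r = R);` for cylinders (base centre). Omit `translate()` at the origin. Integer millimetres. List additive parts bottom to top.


cube([160, 220, 20]);
translate([0, 0, 20]) cube([160, 20, 100]);


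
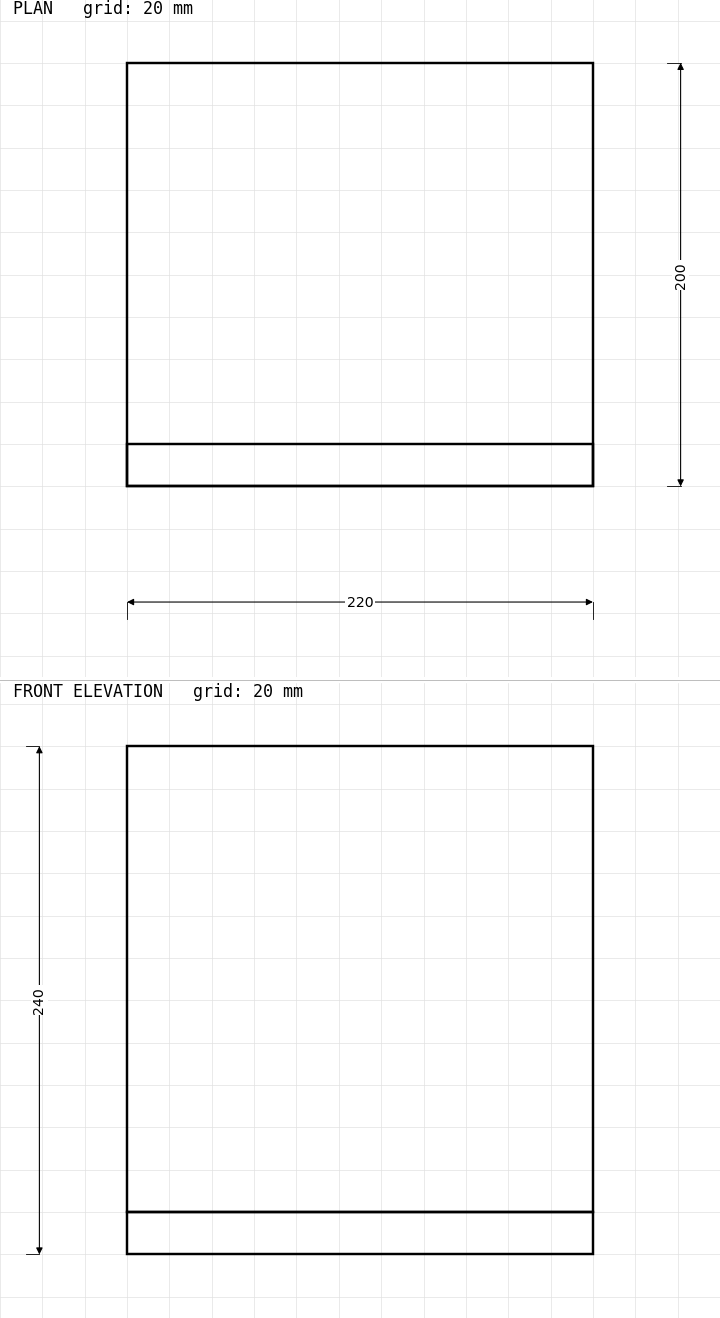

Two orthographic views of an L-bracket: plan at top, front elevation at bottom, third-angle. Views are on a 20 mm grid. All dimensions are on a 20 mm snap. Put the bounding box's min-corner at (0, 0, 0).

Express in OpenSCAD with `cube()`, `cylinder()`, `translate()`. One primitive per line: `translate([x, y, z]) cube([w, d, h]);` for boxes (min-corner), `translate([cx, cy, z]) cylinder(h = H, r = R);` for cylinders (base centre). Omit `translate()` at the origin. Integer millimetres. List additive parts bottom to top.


cube([220, 200, 20]);
translate([0, 0, 20]) cube([220, 20, 220]);


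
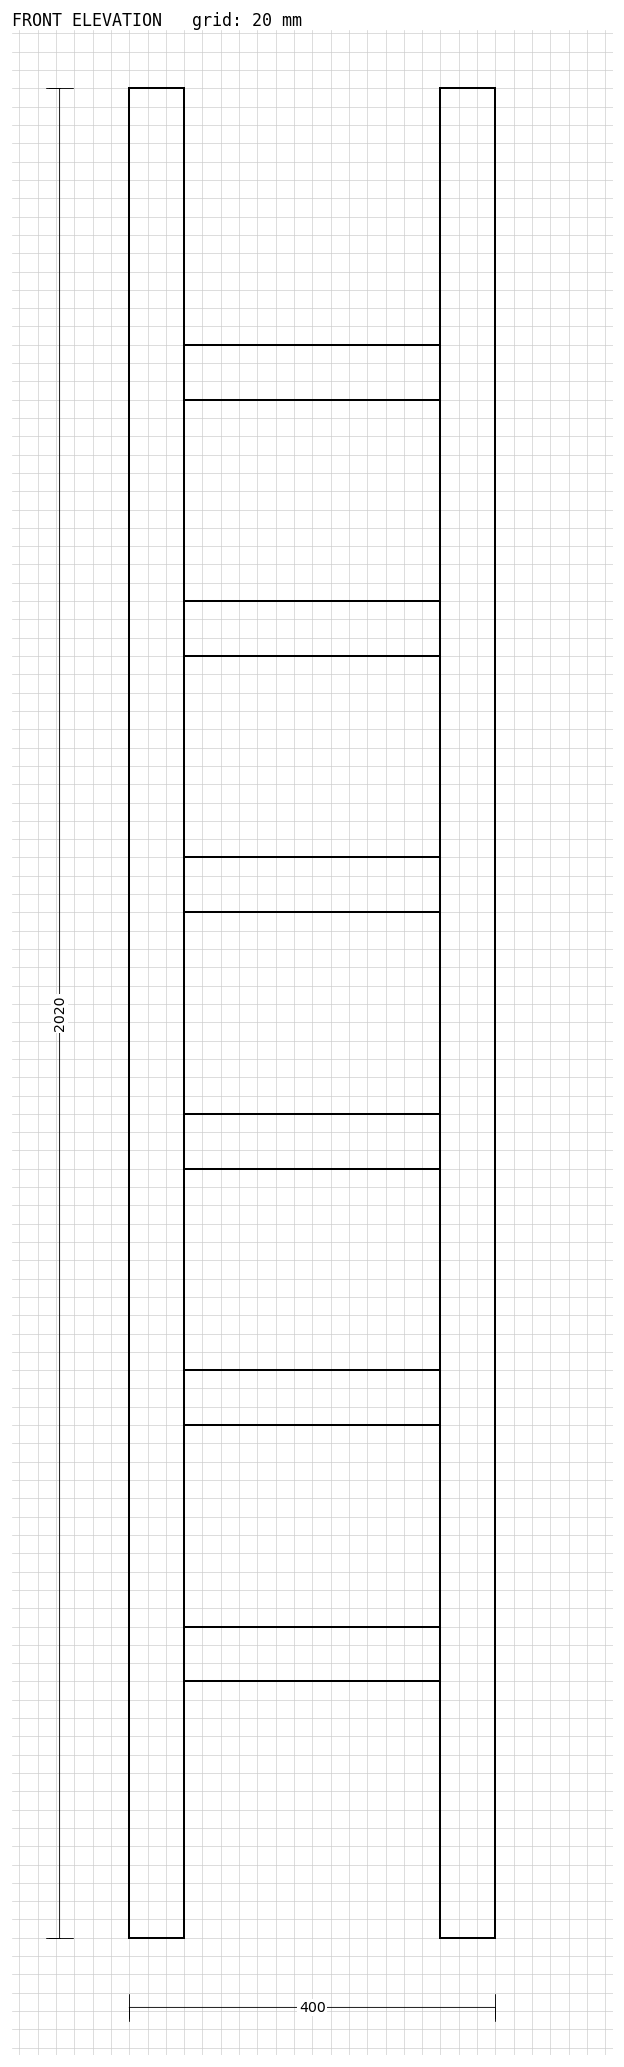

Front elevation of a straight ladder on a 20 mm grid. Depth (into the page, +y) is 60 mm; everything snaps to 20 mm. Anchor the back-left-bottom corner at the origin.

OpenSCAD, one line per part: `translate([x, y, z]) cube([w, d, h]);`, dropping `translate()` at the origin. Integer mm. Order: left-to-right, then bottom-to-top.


cube([60, 60, 2020]);
translate([60, 0, 280]) cube([280, 60, 60]);
translate([60, 0, 560]) cube([280, 60, 60]);
translate([60, 0, 840]) cube([280, 60, 60]);
translate([60, 0, 1120]) cube([280, 60, 60]);
translate([60, 0, 1400]) cube([280, 60, 60]);
translate([60, 0, 1680]) cube([280, 60, 60]);
translate([340, 0, 0]) cube([60, 60, 2020]);
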